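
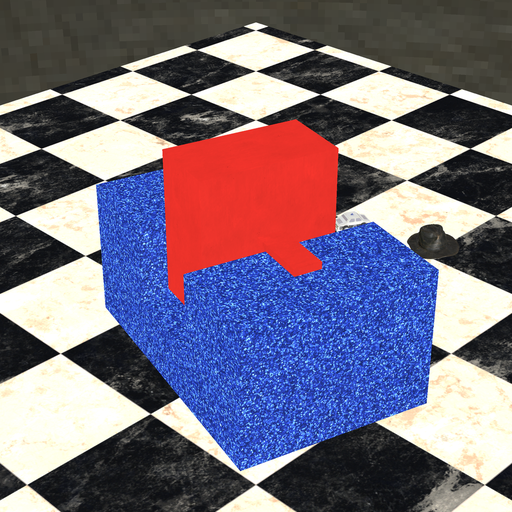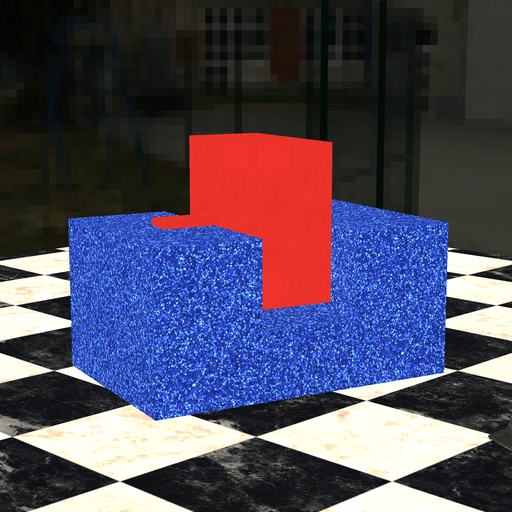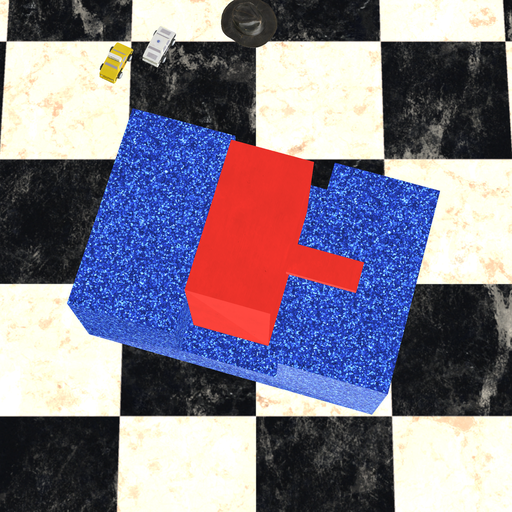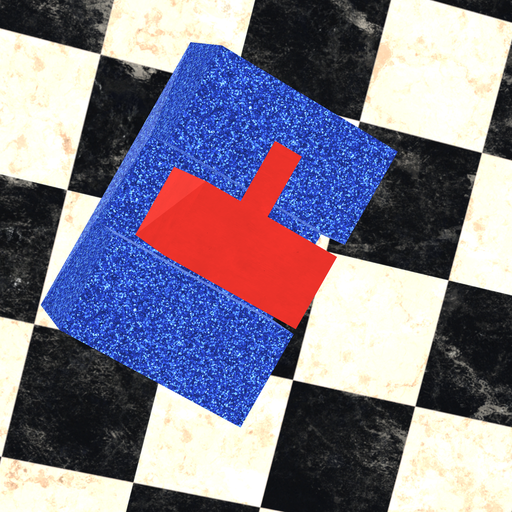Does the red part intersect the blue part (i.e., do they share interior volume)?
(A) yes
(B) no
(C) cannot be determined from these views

(B) no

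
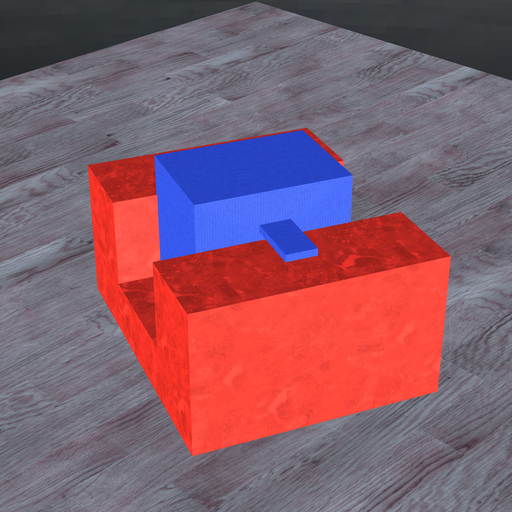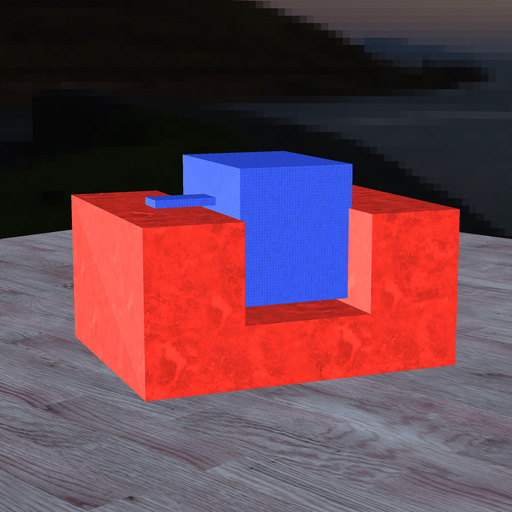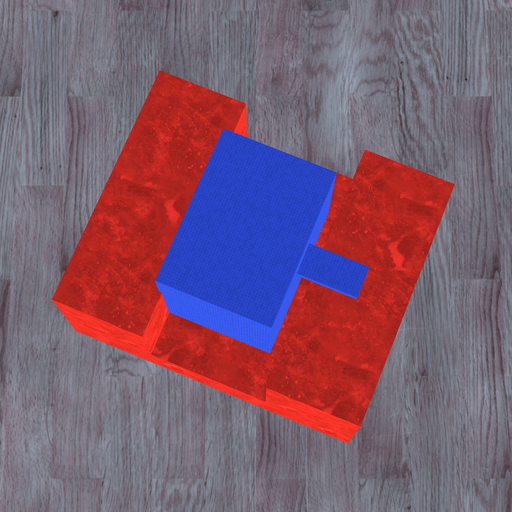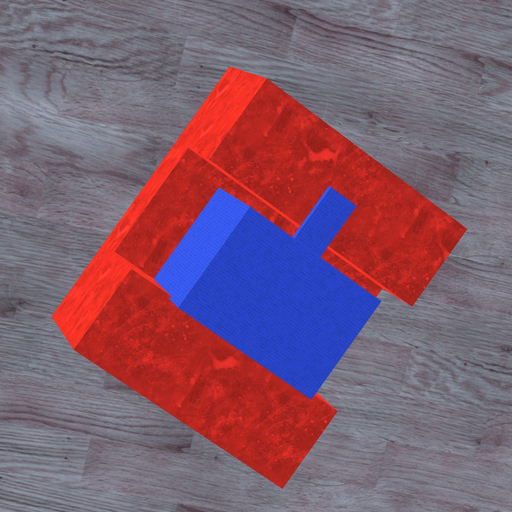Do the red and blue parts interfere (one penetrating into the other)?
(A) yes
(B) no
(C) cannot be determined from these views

(A) yes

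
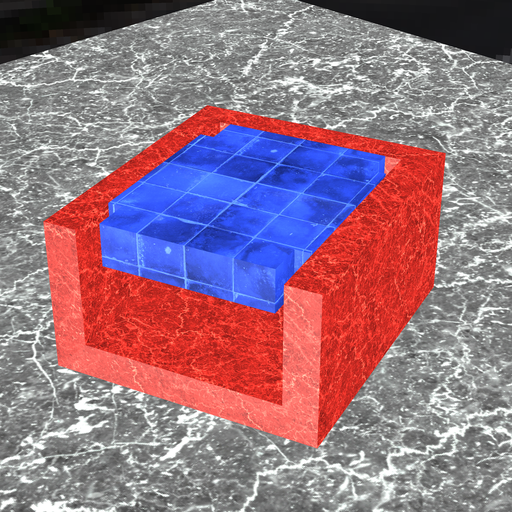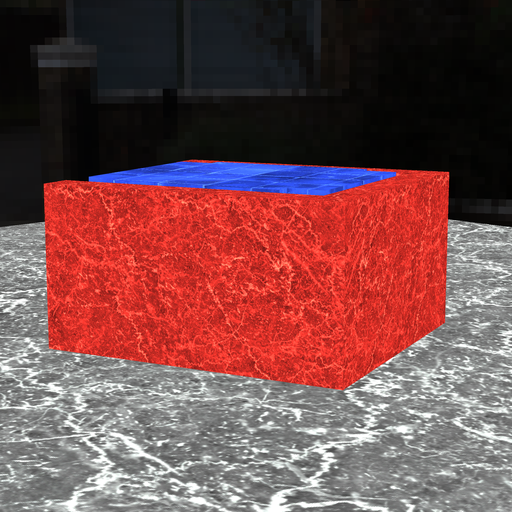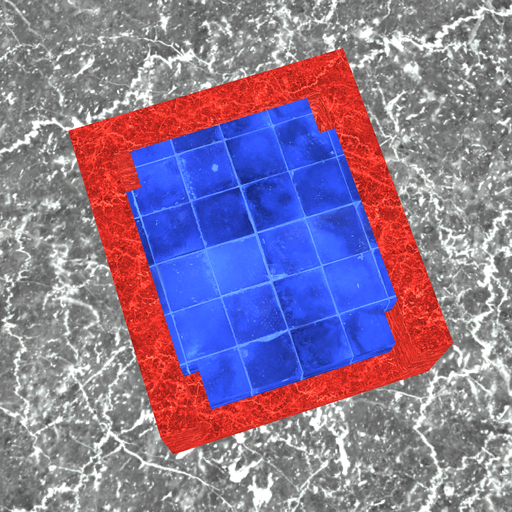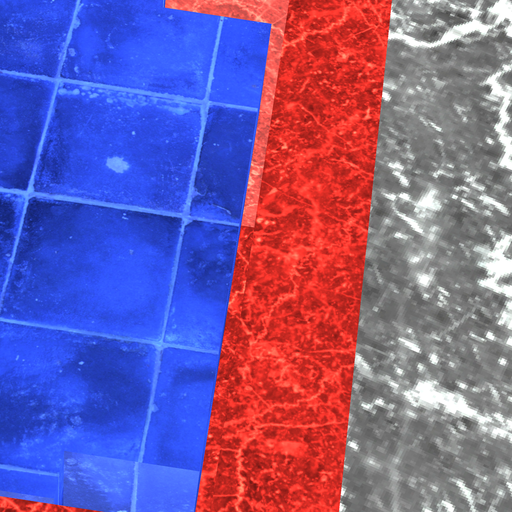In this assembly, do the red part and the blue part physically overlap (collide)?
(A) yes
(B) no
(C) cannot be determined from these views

(B) no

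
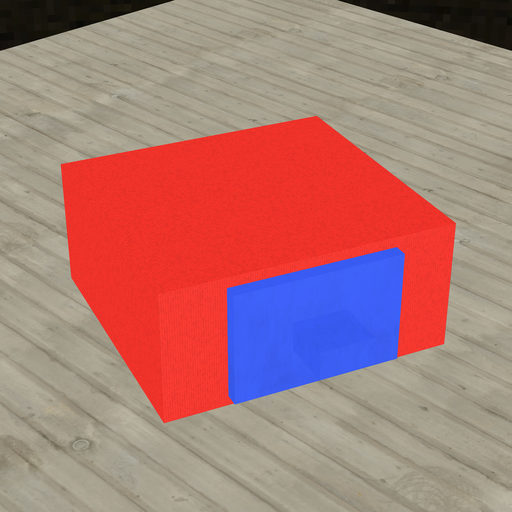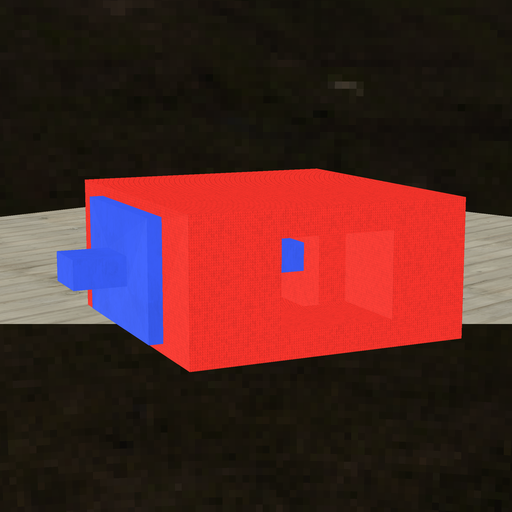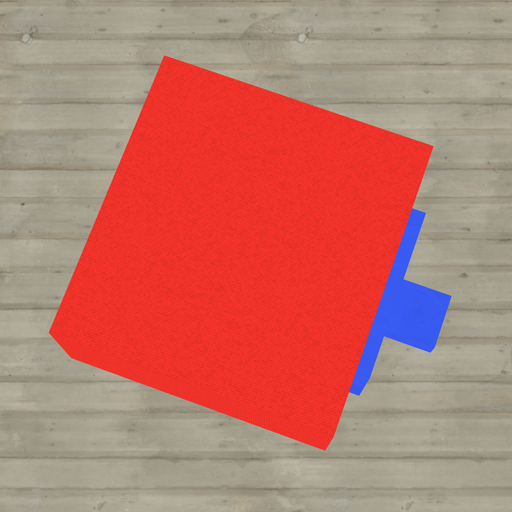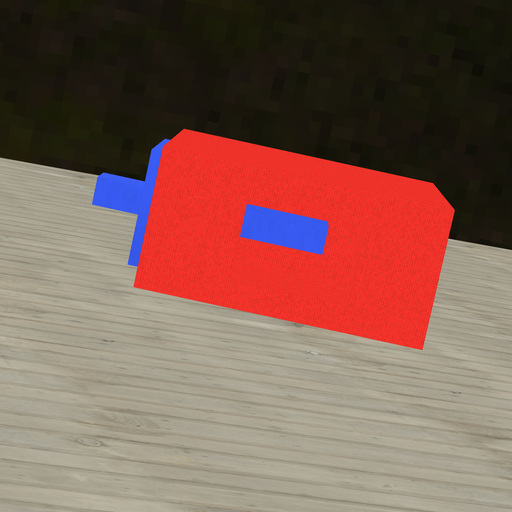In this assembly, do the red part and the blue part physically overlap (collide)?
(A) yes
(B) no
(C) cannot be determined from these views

(A) yes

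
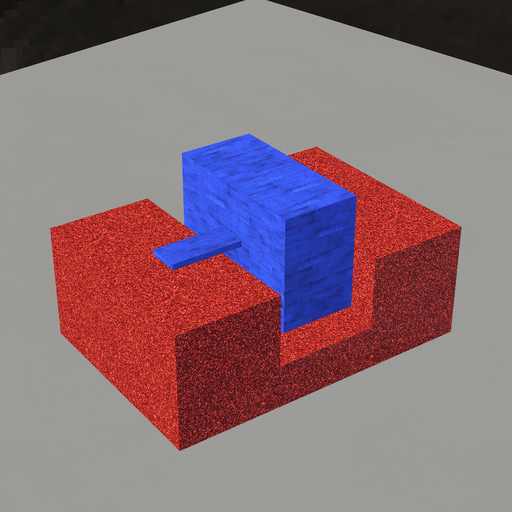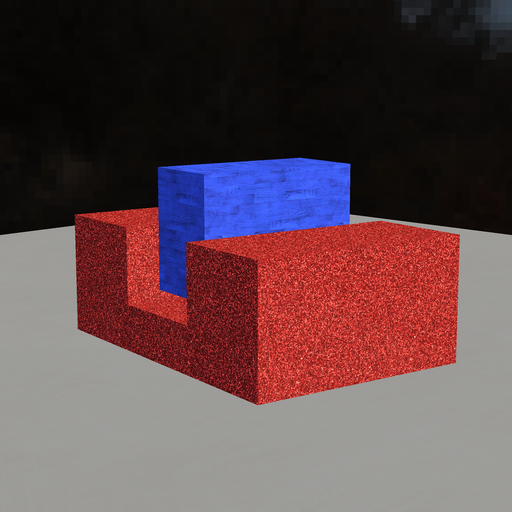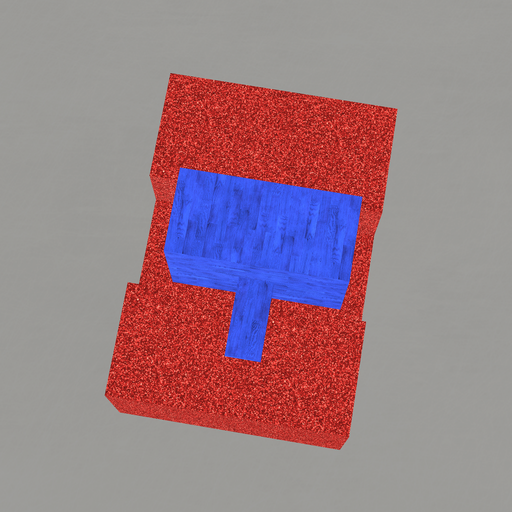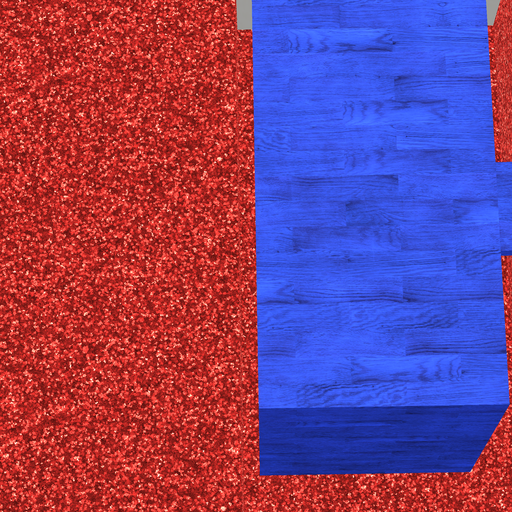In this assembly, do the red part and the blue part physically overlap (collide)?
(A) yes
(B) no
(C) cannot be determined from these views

(B) no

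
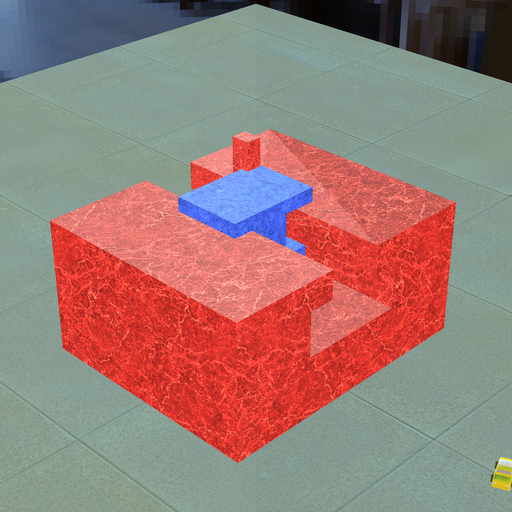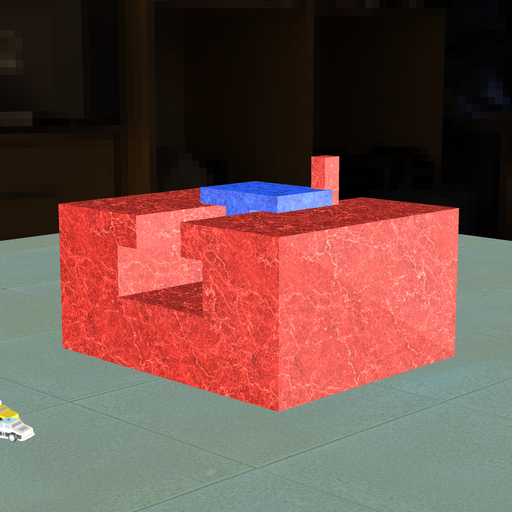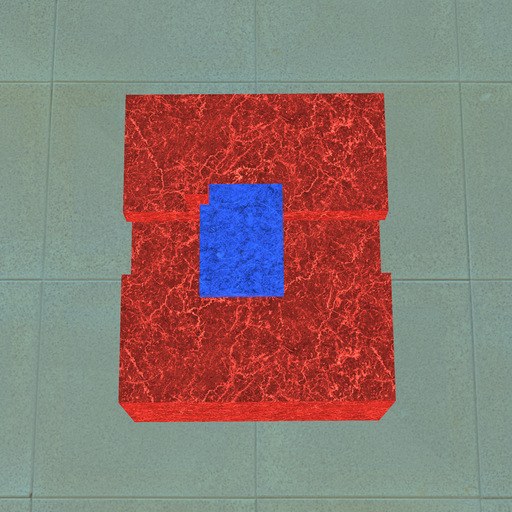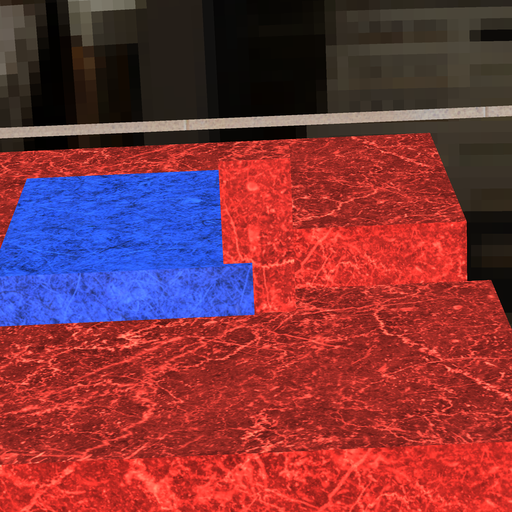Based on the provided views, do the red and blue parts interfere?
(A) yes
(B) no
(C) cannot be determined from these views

(A) yes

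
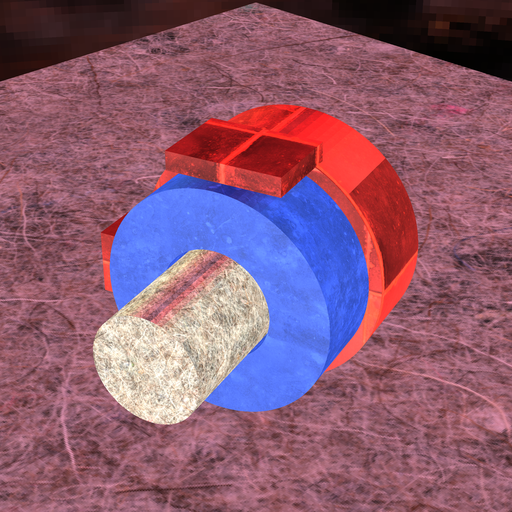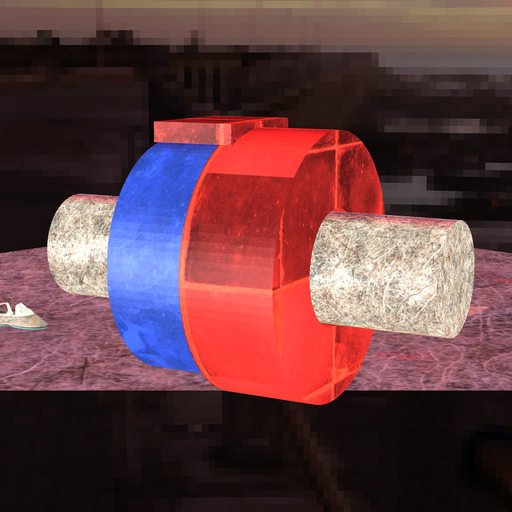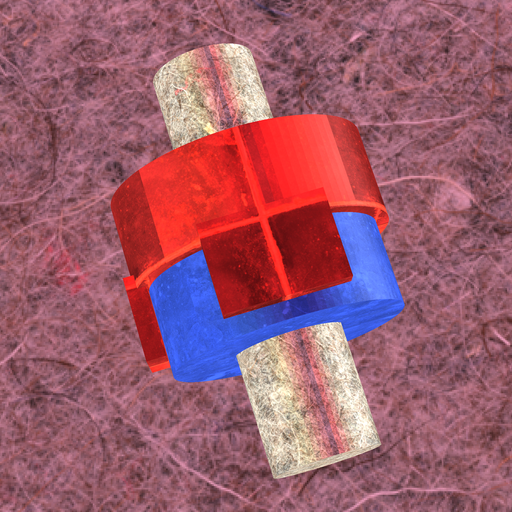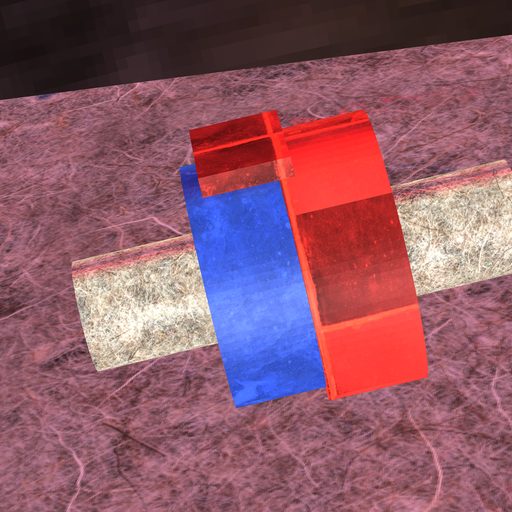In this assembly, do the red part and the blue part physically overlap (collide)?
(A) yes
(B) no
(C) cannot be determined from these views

(A) yes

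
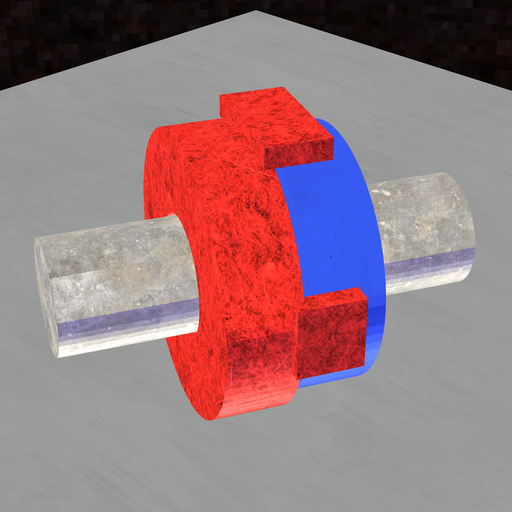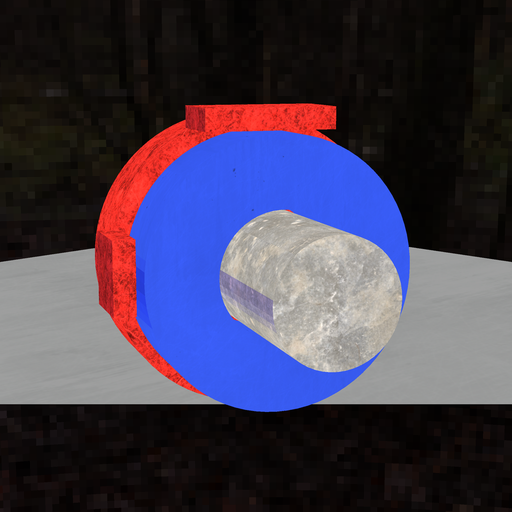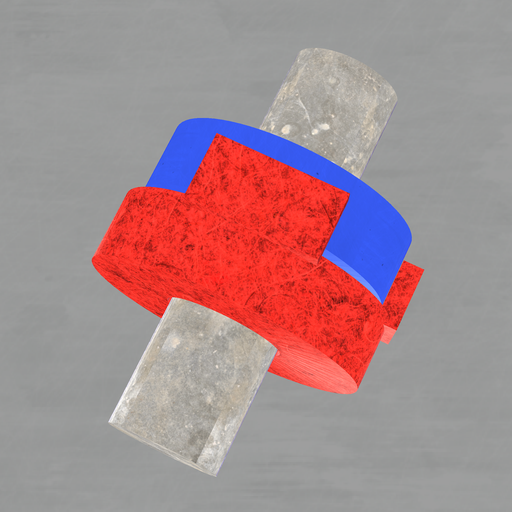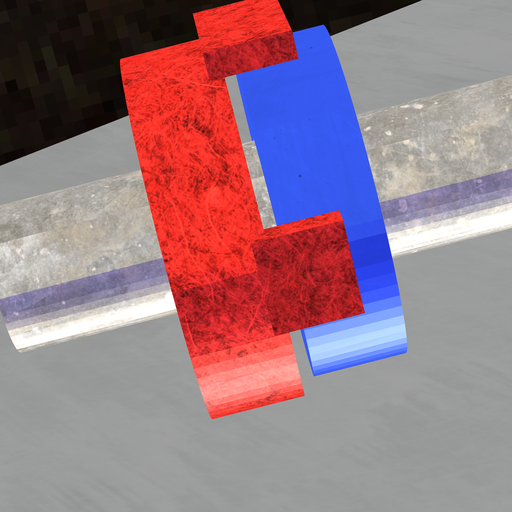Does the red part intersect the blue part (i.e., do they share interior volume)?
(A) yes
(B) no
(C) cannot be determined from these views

(B) no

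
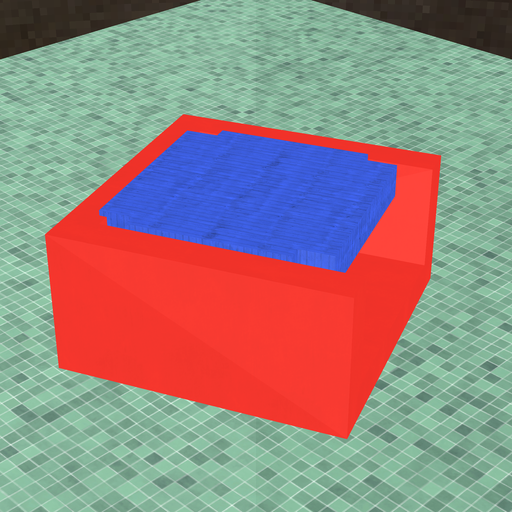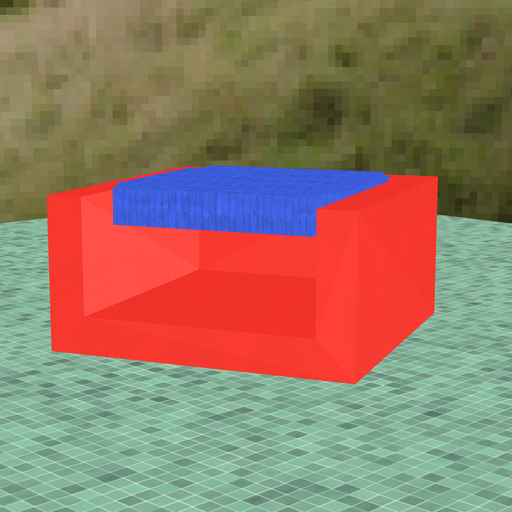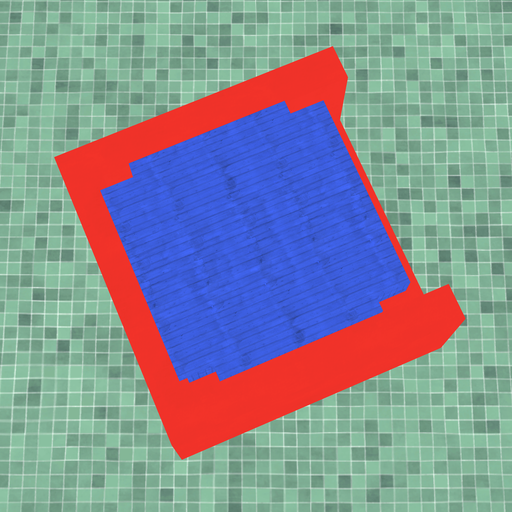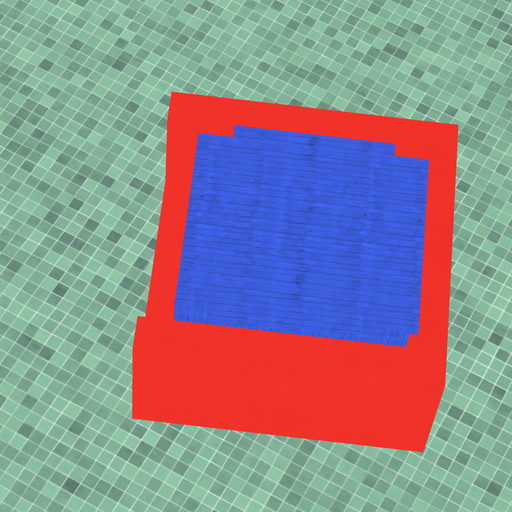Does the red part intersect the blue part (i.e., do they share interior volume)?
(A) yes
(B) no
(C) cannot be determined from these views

(A) yes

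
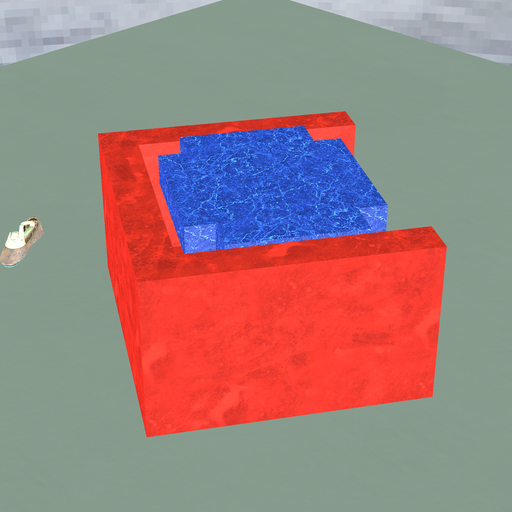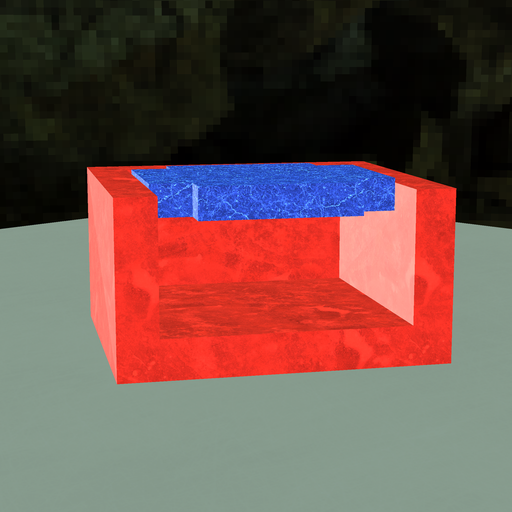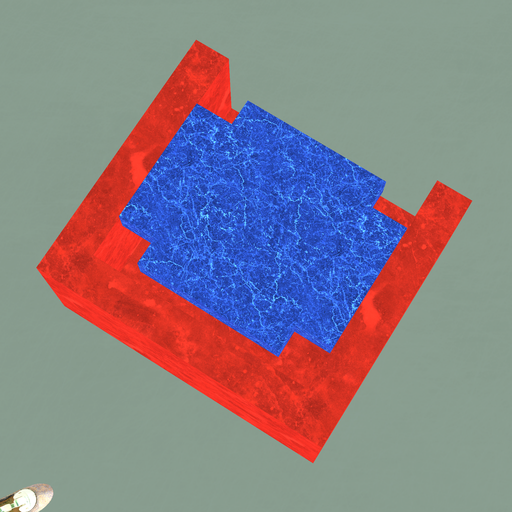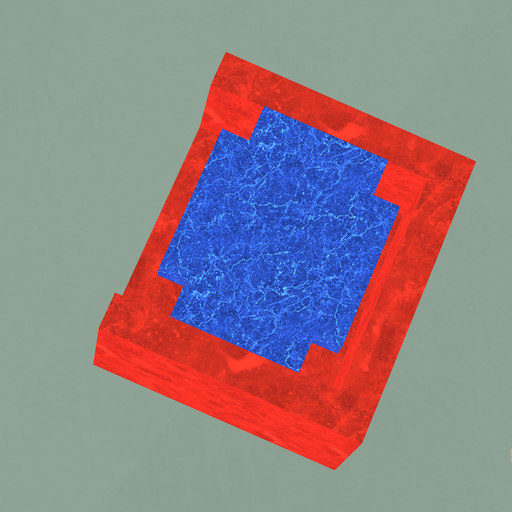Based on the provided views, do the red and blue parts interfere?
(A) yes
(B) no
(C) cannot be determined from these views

(B) no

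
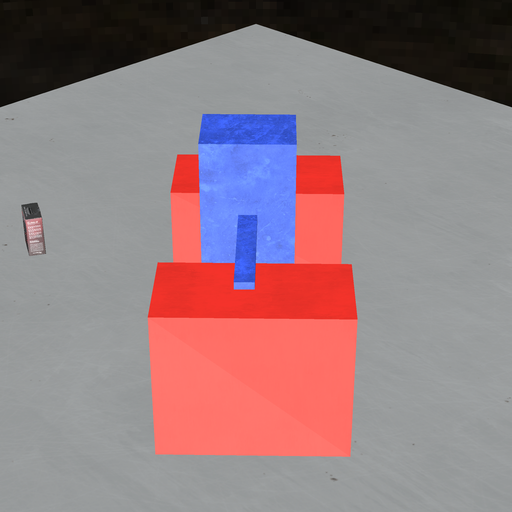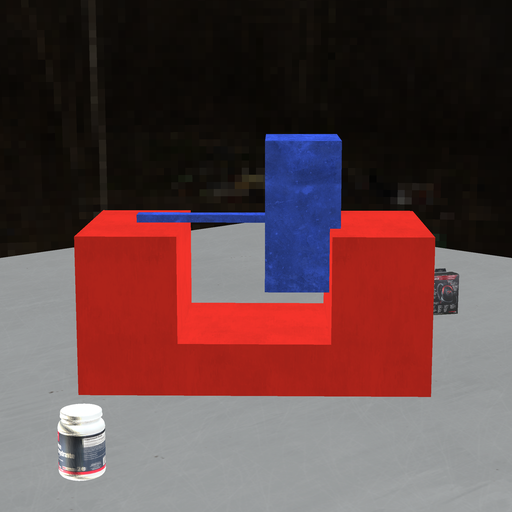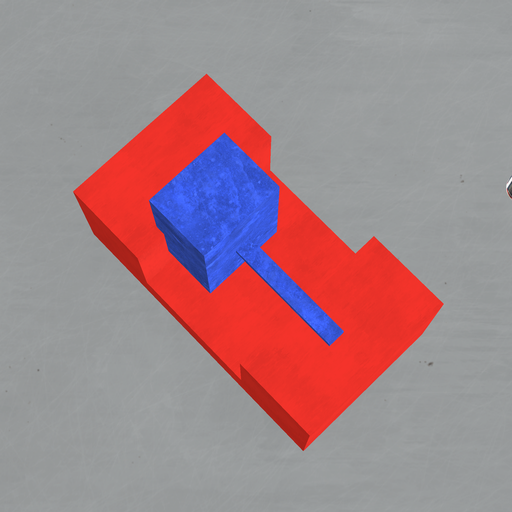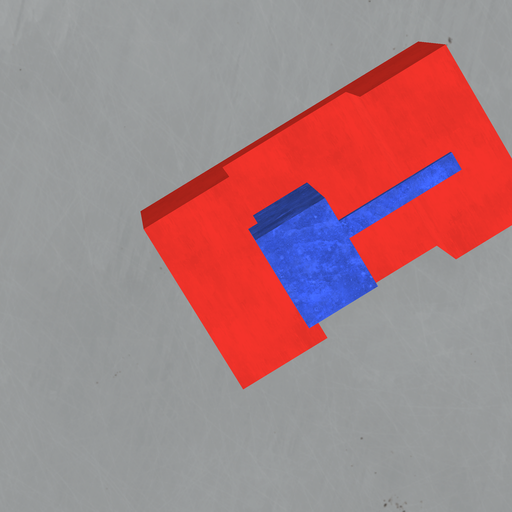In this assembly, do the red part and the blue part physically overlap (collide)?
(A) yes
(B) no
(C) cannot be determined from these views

(A) yes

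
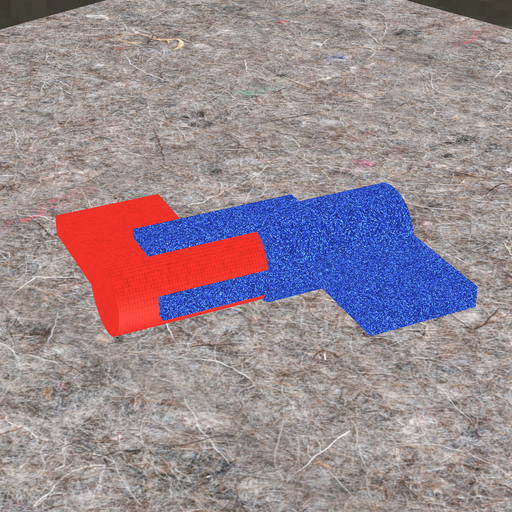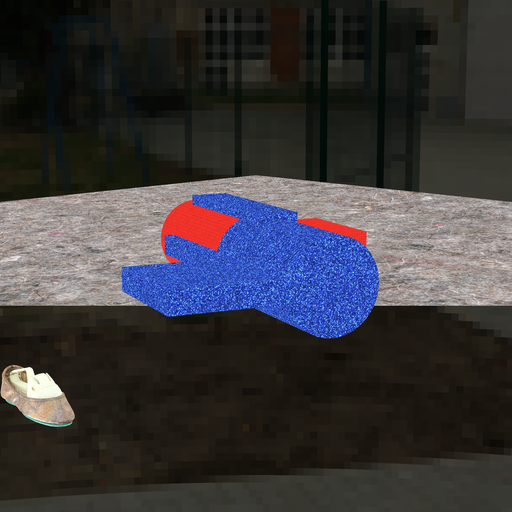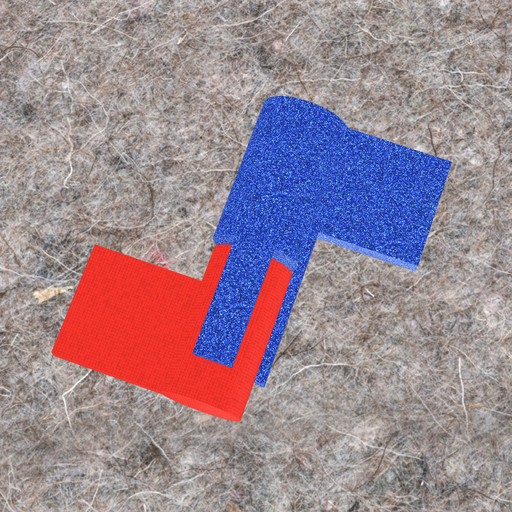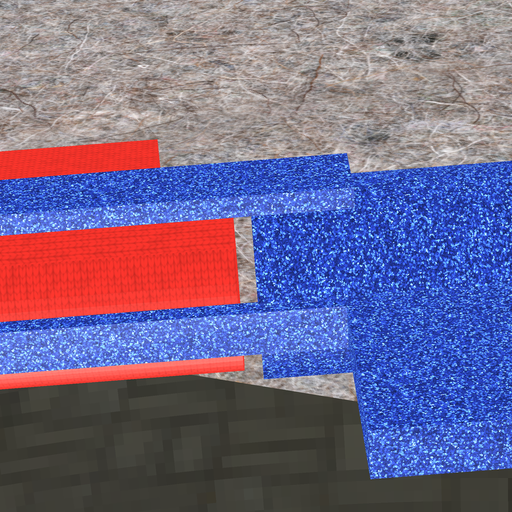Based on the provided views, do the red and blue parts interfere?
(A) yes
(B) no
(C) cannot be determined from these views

(B) no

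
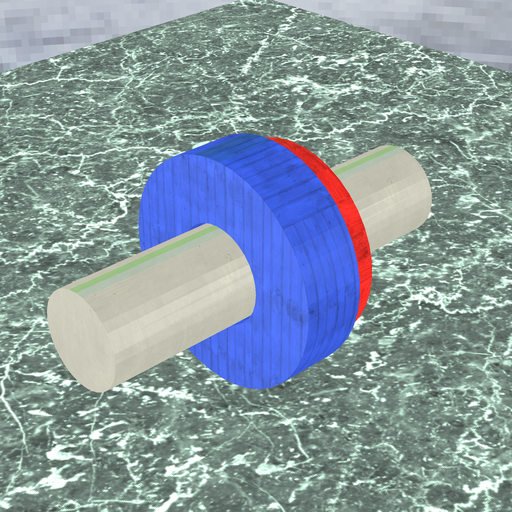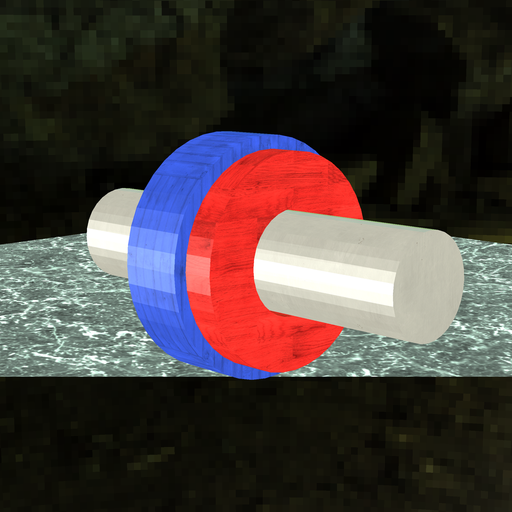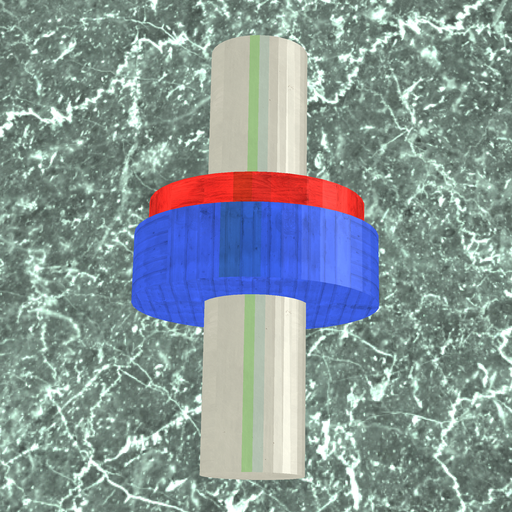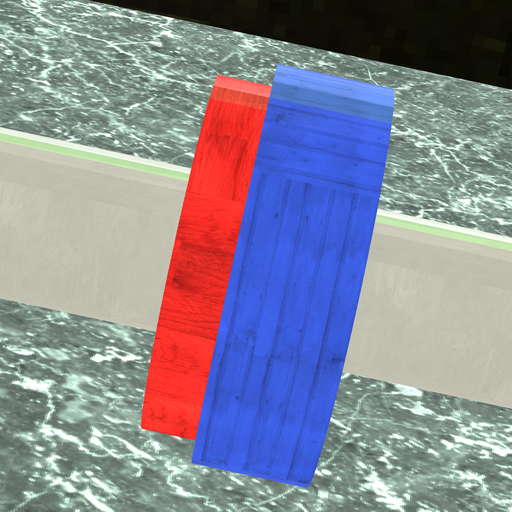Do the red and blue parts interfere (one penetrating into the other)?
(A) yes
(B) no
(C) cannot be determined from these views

(A) yes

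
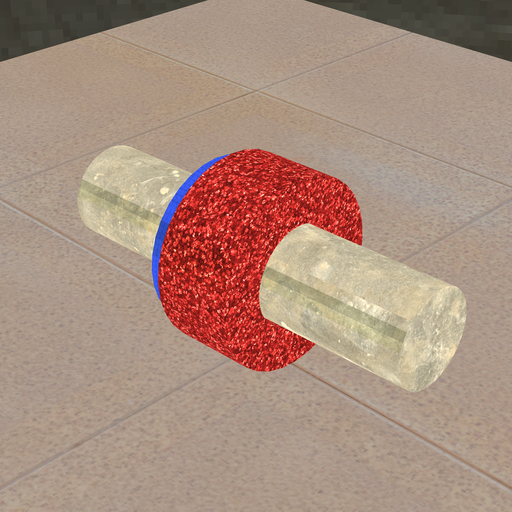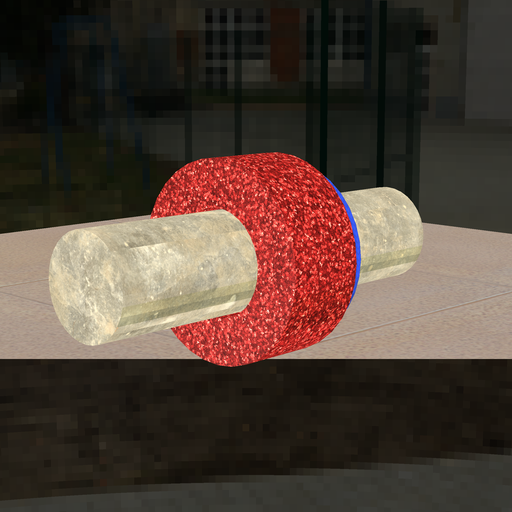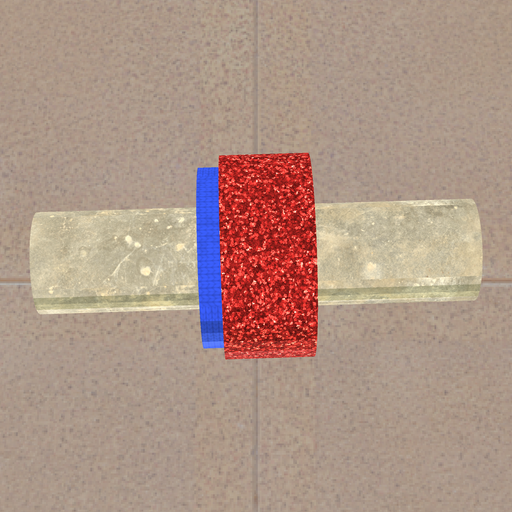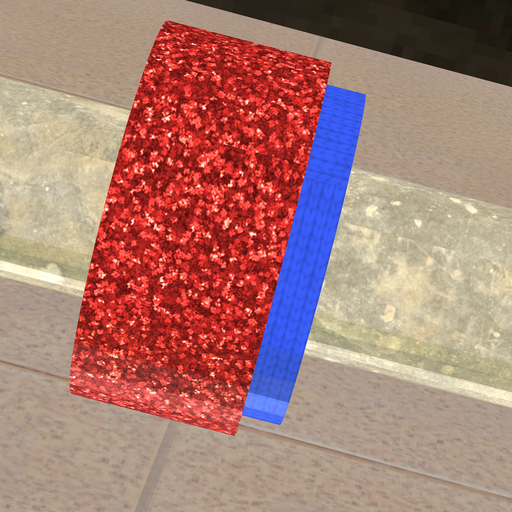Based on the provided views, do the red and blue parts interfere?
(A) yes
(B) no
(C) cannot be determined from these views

(A) yes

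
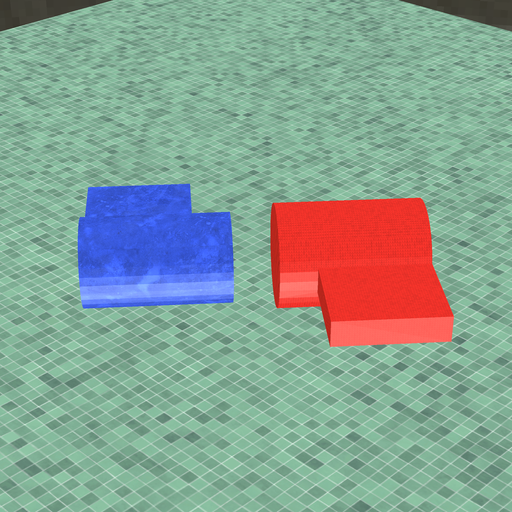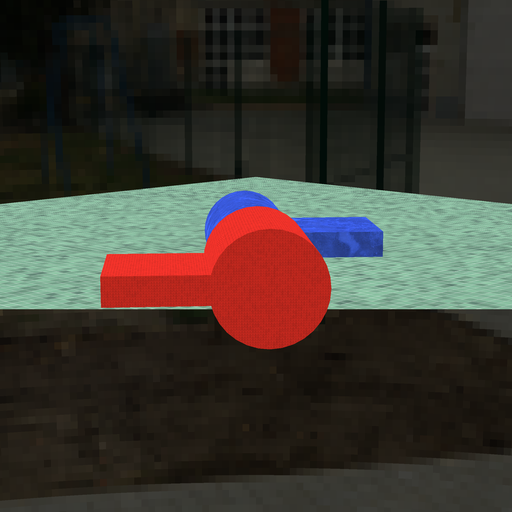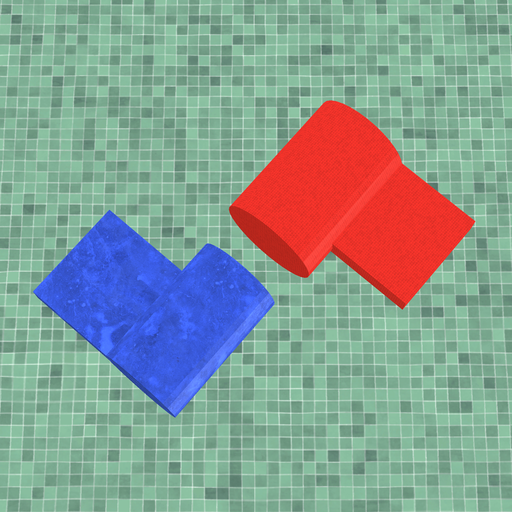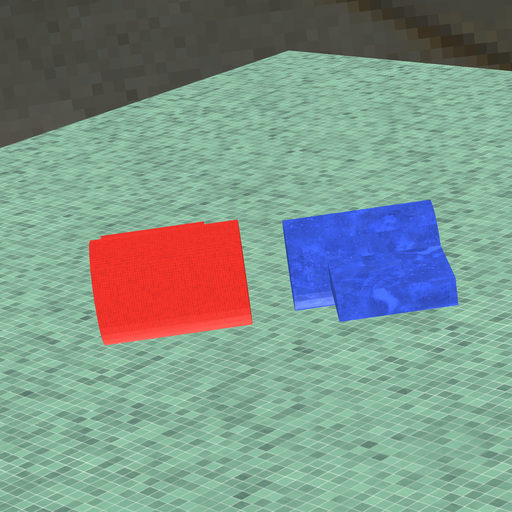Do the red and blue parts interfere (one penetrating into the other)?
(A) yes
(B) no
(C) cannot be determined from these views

(B) no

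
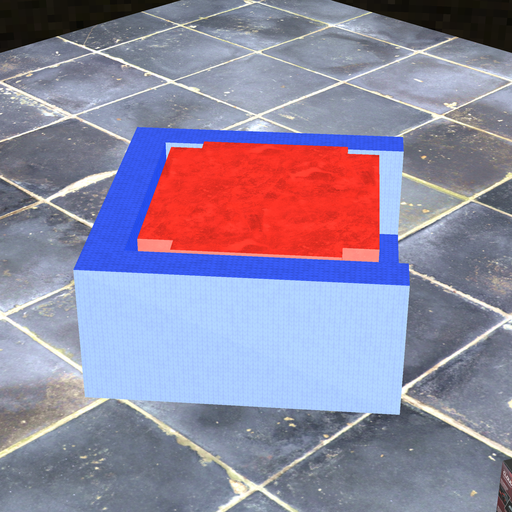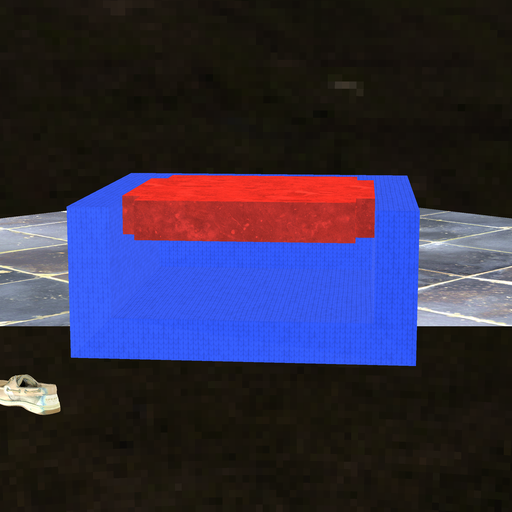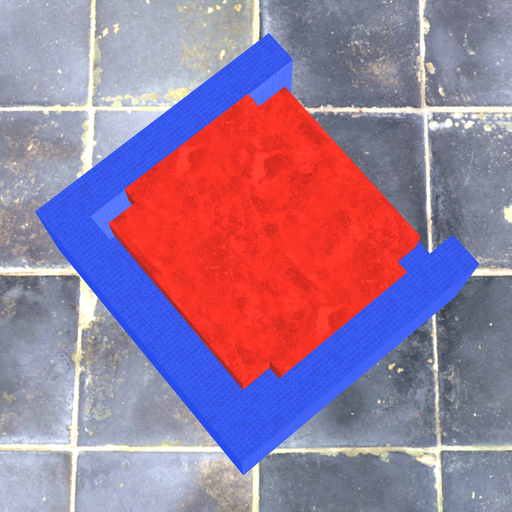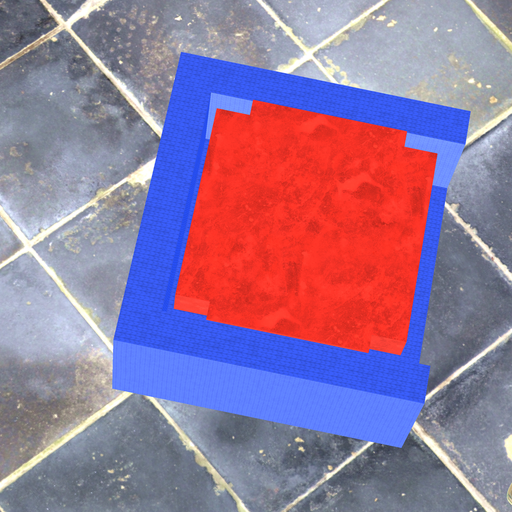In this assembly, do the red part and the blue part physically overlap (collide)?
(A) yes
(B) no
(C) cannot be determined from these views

(B) no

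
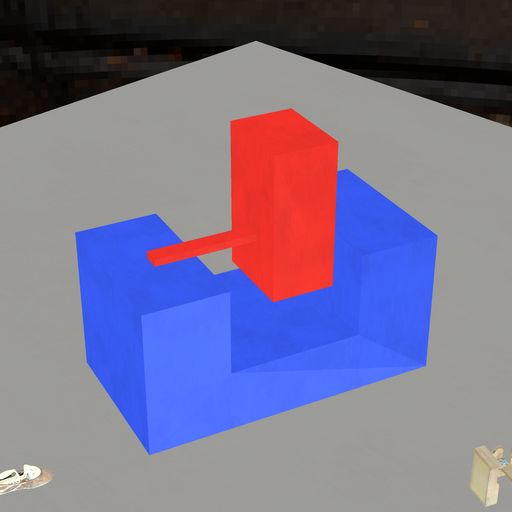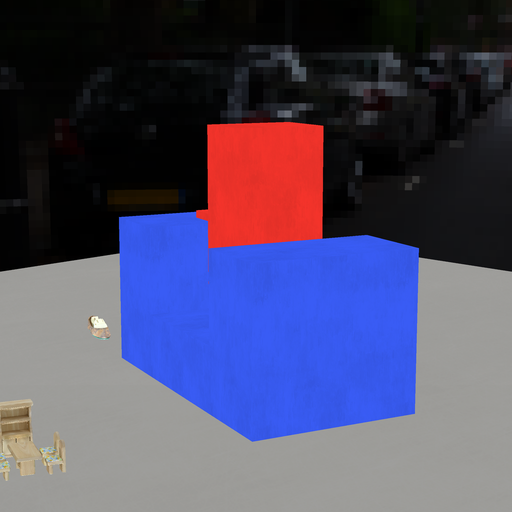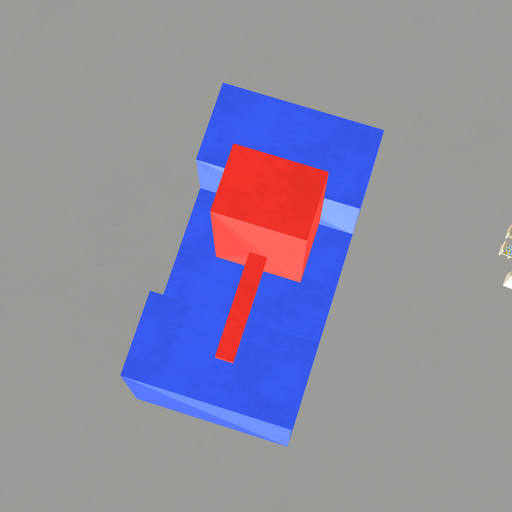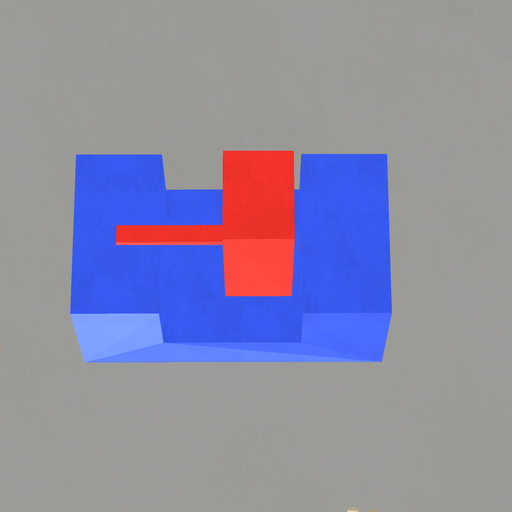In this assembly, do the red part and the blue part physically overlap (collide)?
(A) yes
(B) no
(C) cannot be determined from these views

(B) no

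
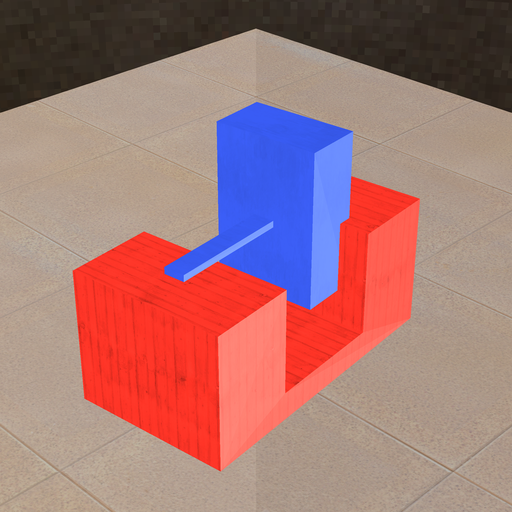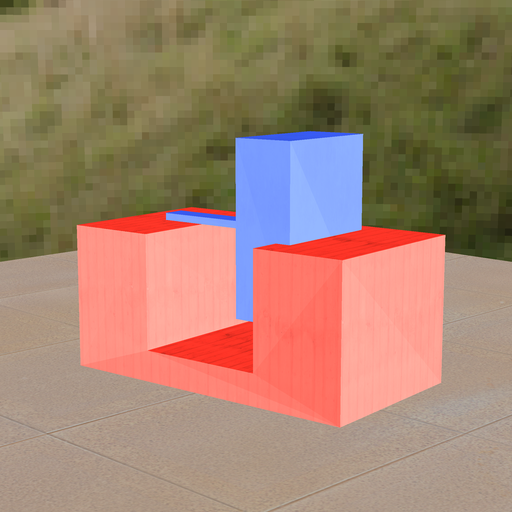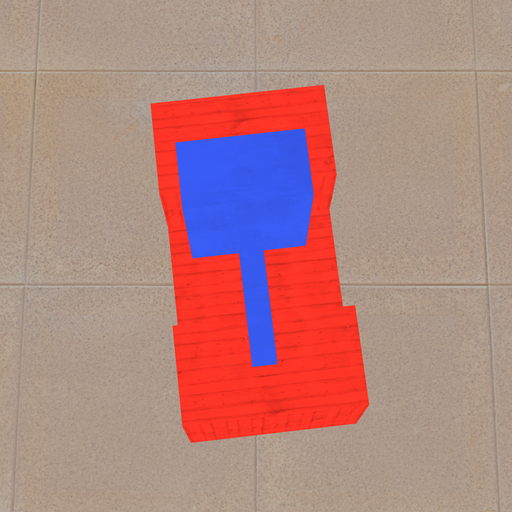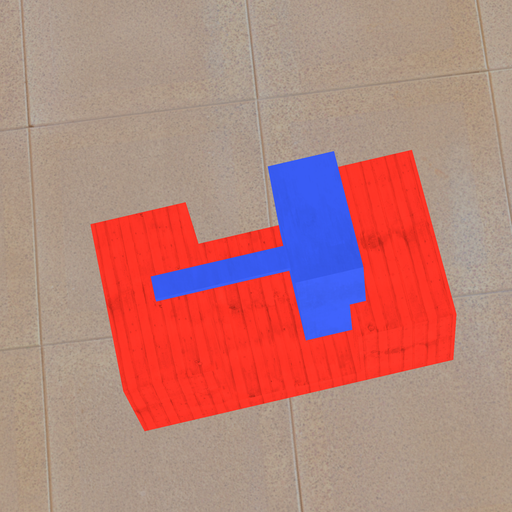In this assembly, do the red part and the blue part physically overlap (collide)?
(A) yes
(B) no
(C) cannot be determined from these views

(A) yes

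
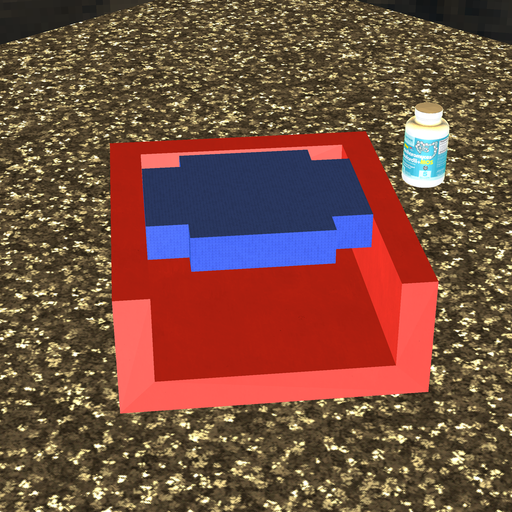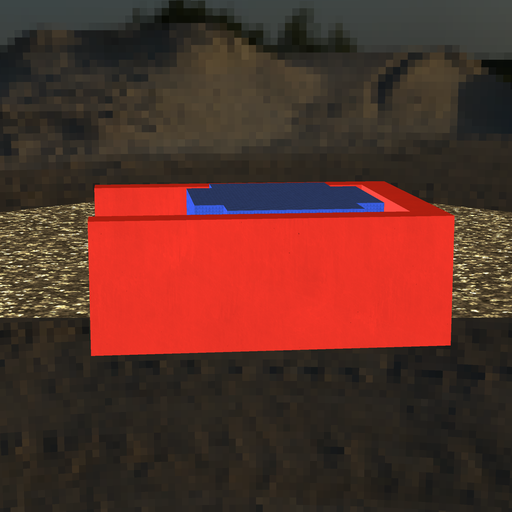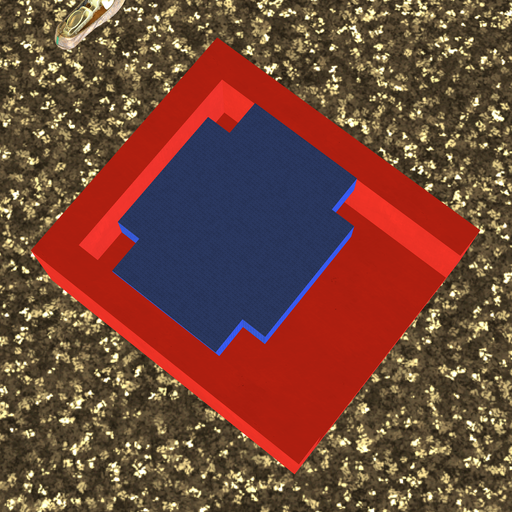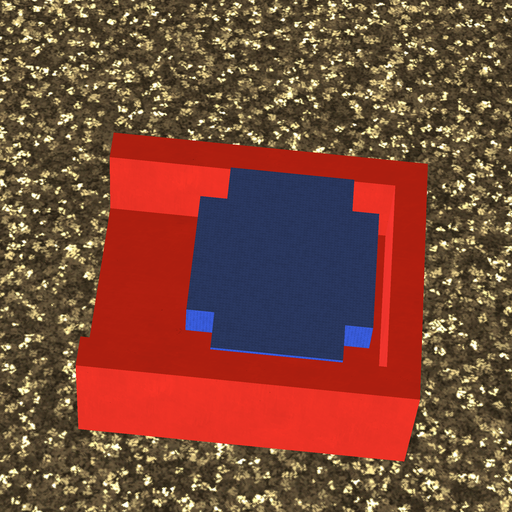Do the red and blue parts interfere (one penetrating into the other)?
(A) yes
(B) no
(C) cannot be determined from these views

(B) no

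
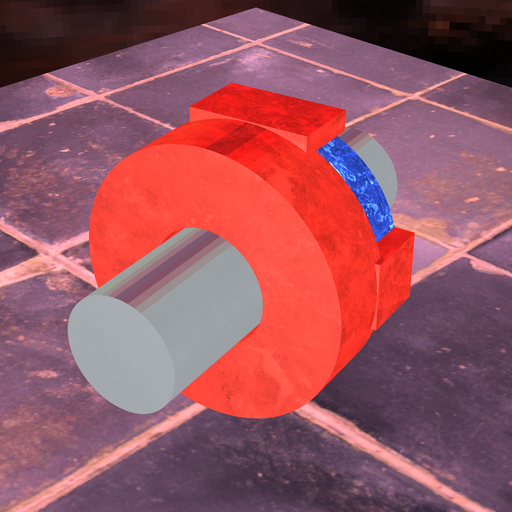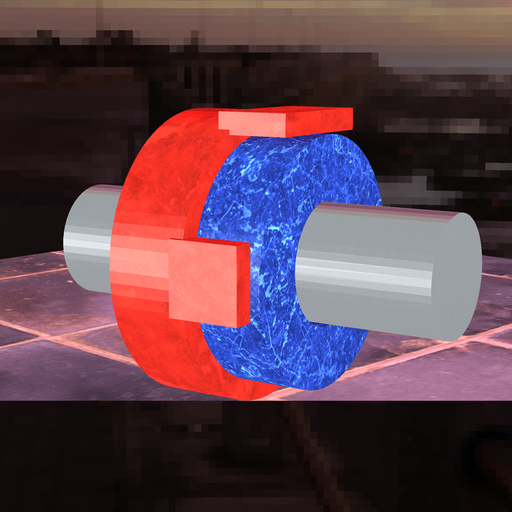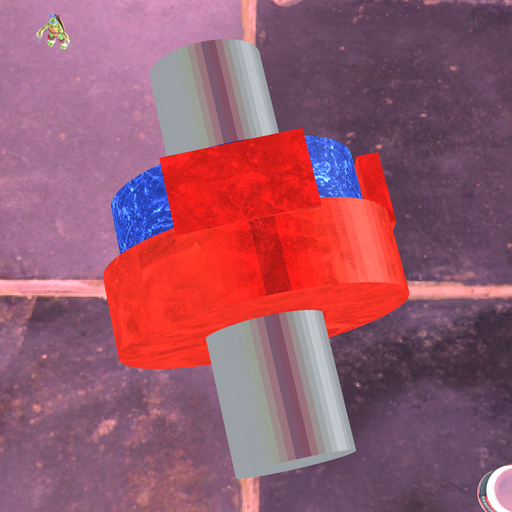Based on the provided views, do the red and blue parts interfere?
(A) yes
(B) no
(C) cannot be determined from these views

(A) yes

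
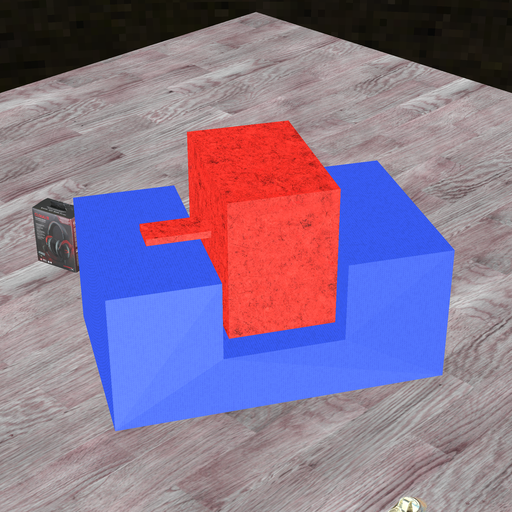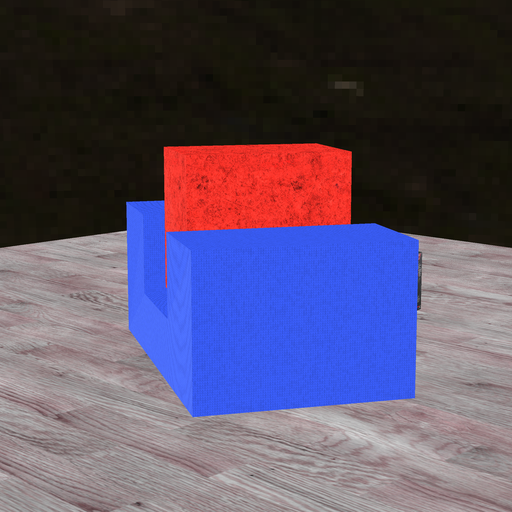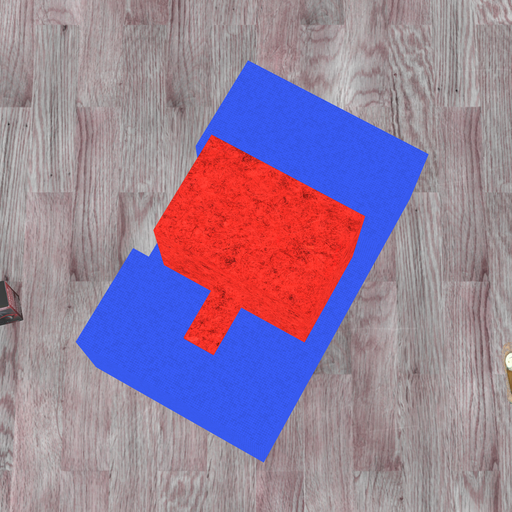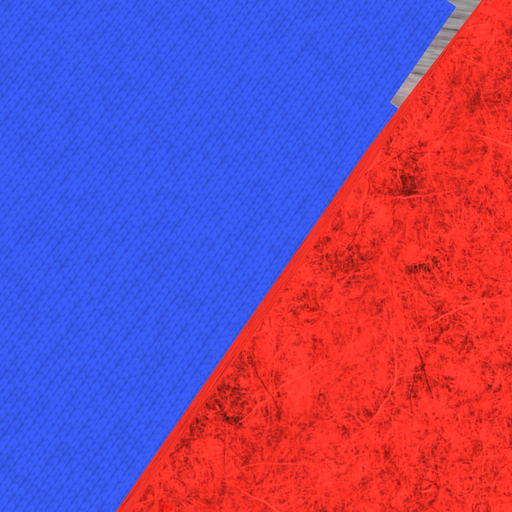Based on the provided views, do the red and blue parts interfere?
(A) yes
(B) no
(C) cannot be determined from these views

(B) no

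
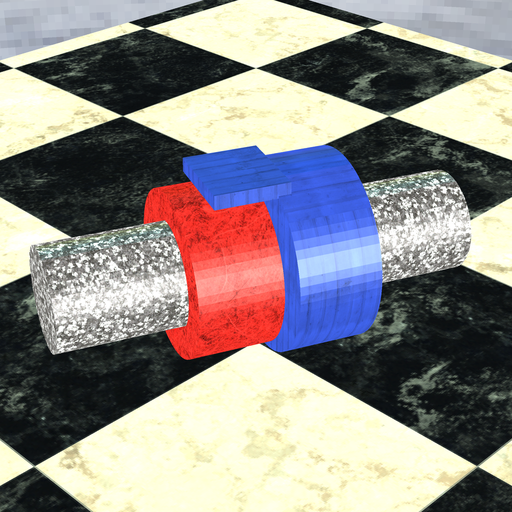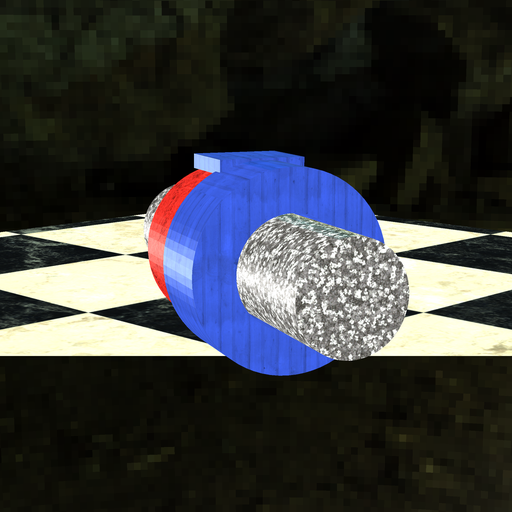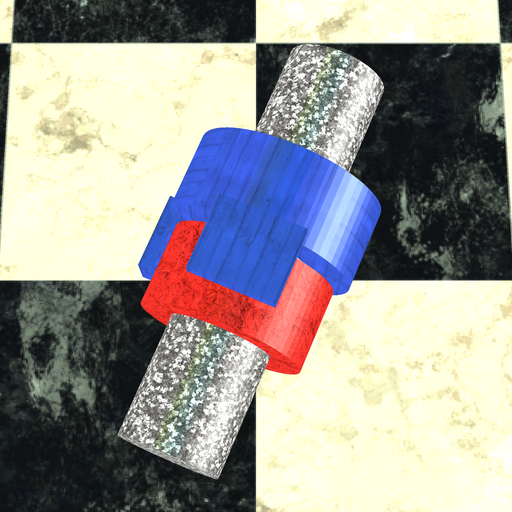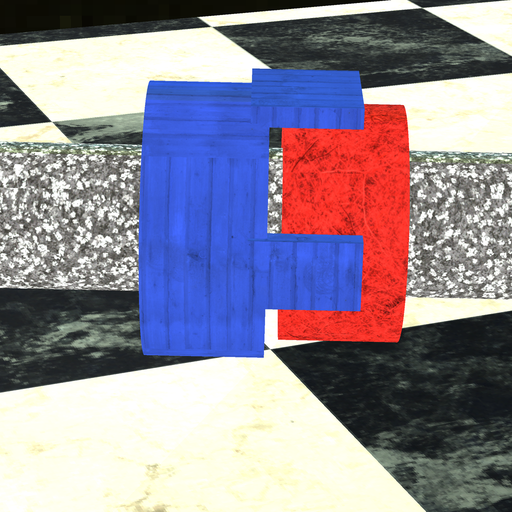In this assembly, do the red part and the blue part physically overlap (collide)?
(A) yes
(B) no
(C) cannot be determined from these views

(B) no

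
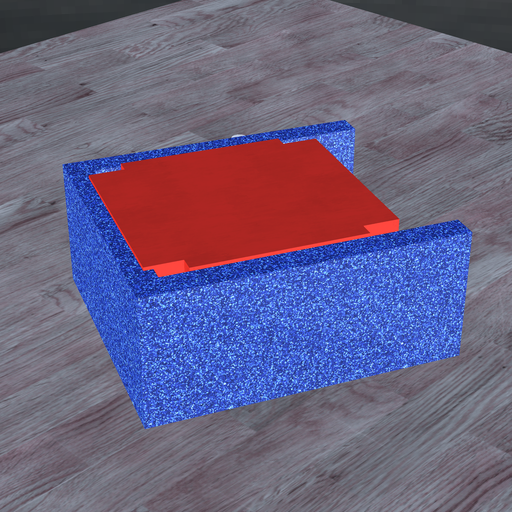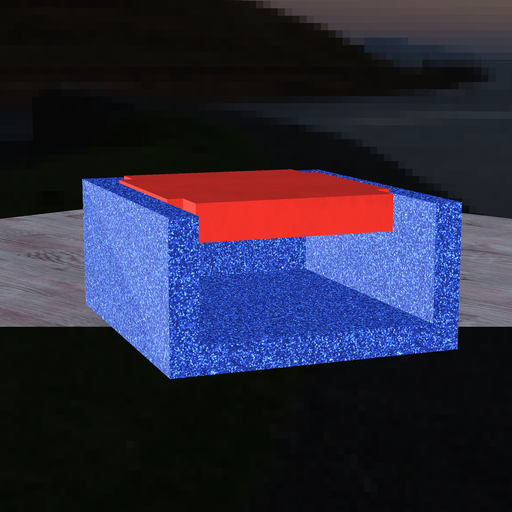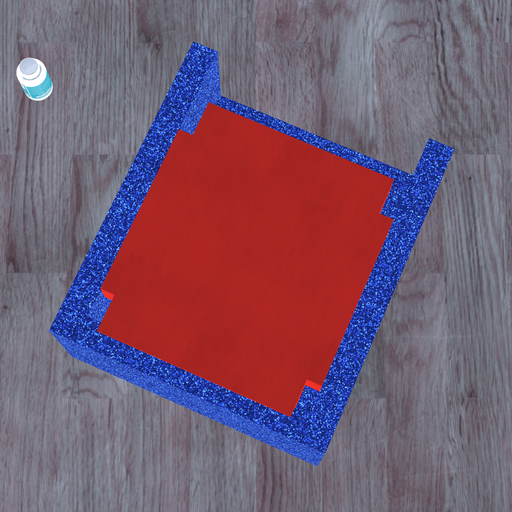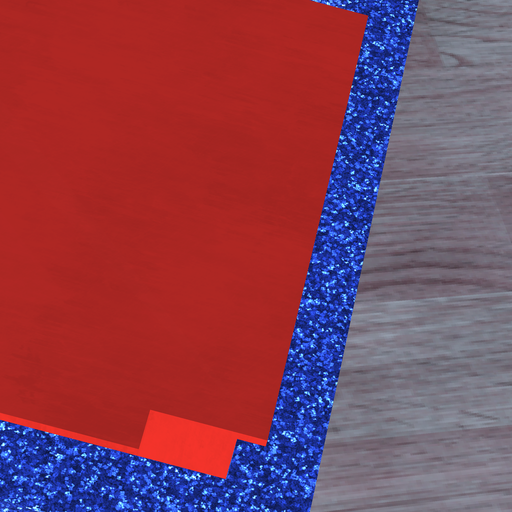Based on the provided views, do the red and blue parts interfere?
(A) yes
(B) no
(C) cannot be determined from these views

(A) yes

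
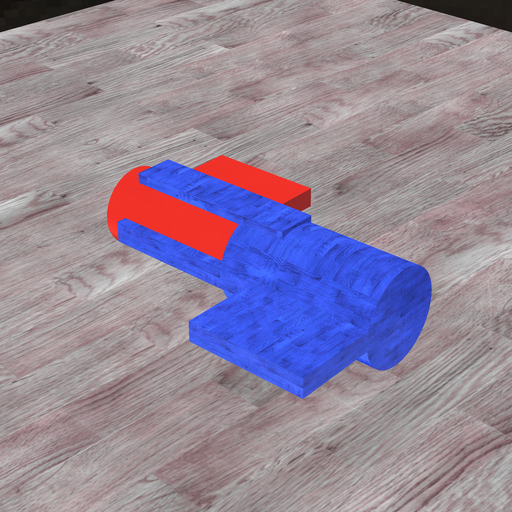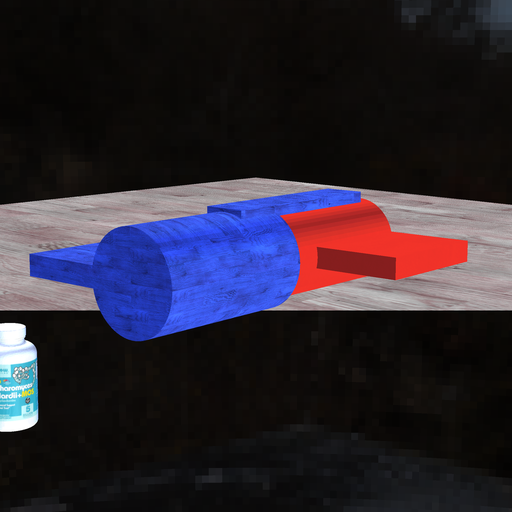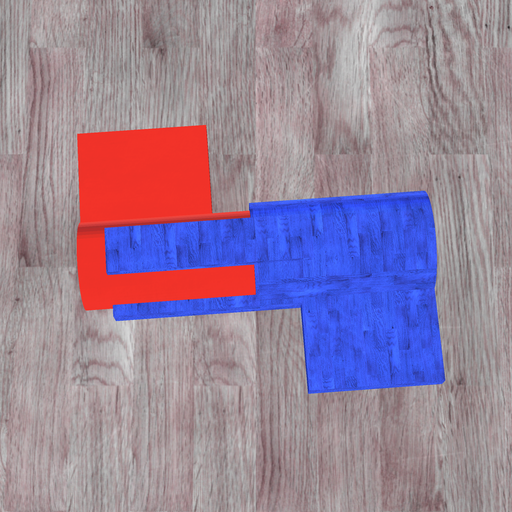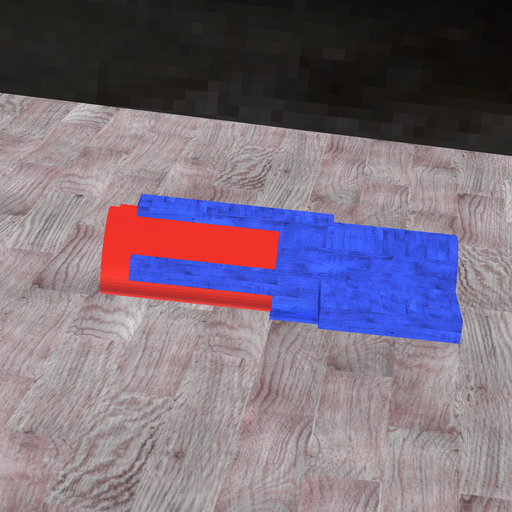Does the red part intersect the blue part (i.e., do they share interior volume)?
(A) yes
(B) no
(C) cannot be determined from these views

(A) yes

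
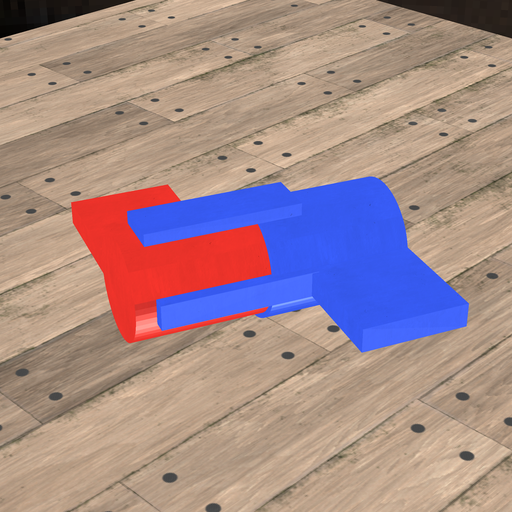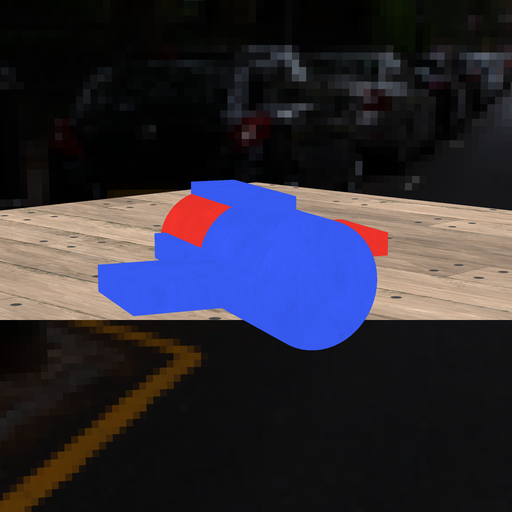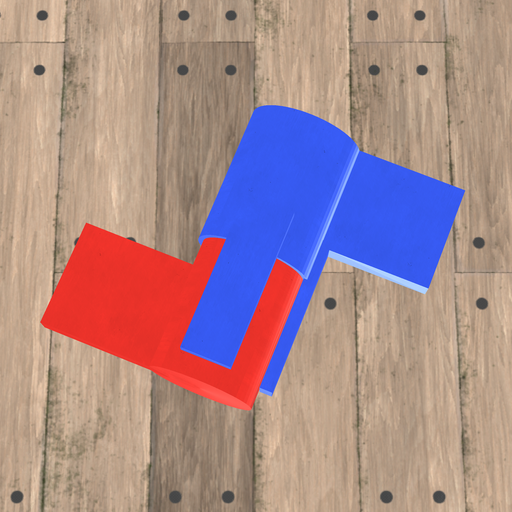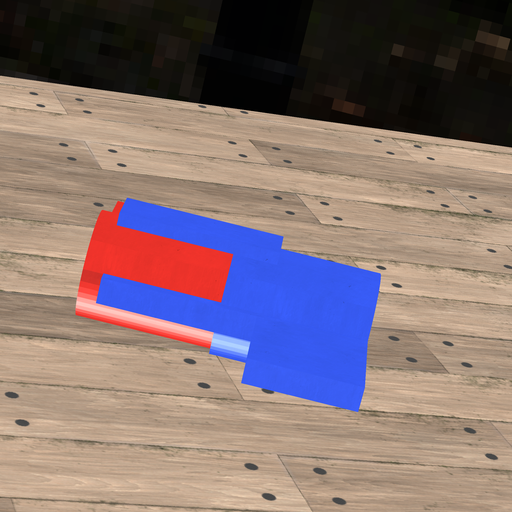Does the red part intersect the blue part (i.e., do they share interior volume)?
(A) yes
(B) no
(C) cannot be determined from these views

(A) yes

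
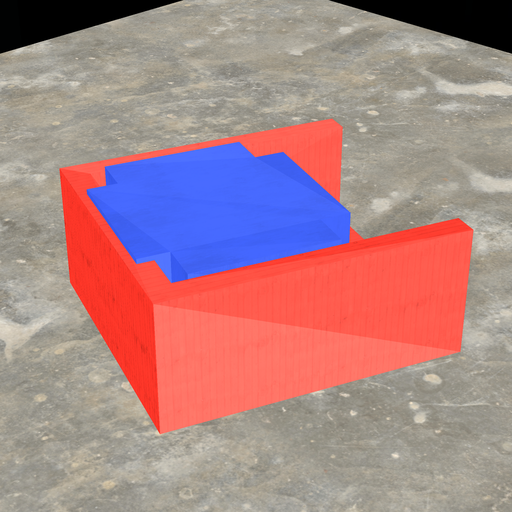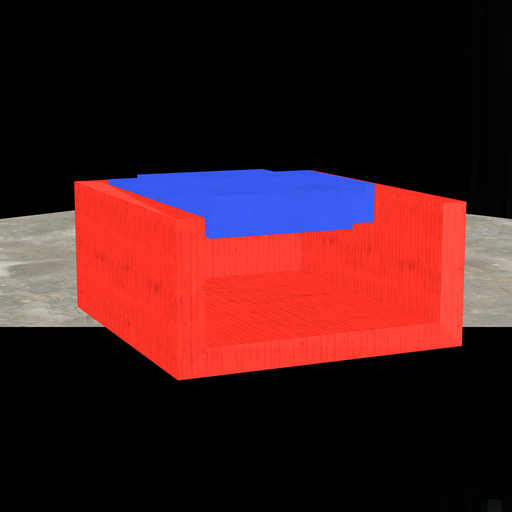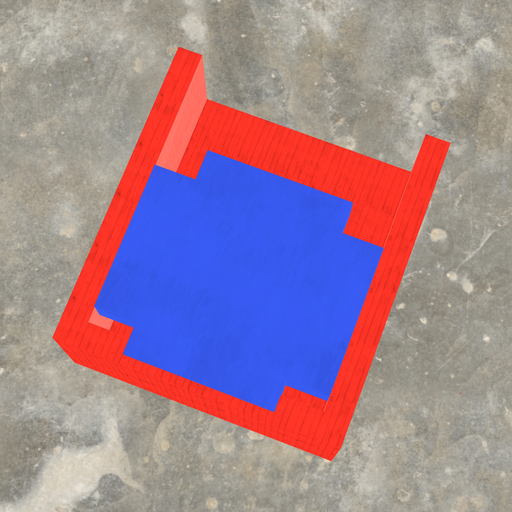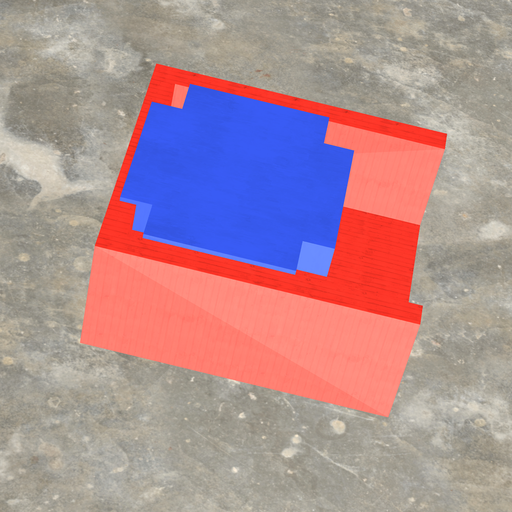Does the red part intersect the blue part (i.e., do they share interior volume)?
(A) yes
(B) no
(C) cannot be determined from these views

(A) yes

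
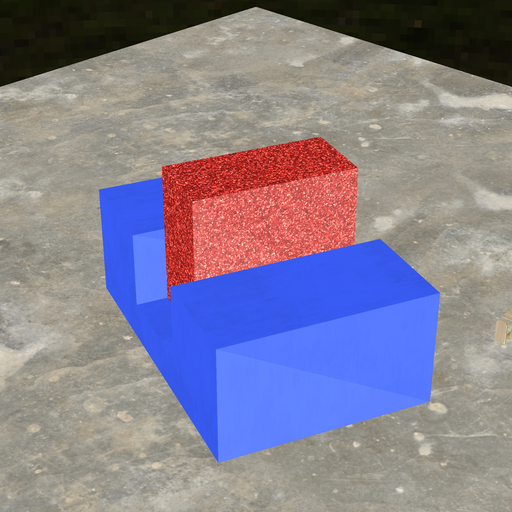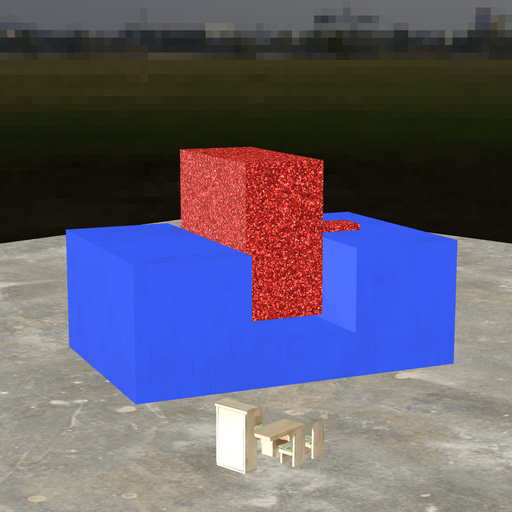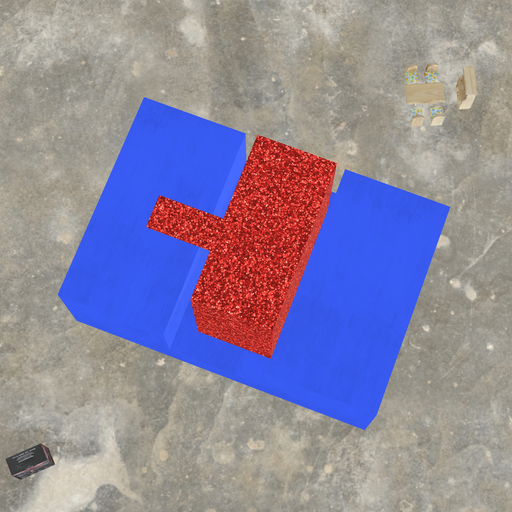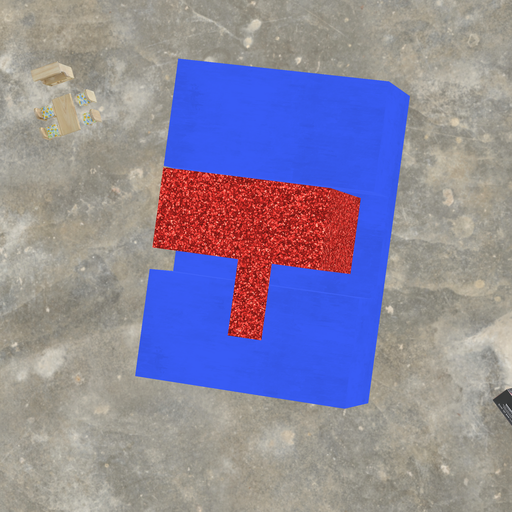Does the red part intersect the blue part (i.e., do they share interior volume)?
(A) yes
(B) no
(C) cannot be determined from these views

(B) no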